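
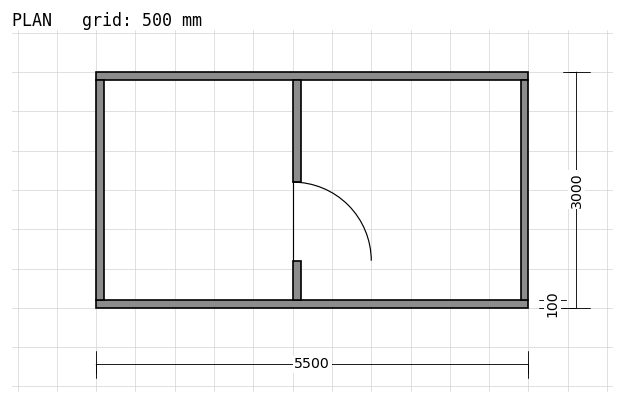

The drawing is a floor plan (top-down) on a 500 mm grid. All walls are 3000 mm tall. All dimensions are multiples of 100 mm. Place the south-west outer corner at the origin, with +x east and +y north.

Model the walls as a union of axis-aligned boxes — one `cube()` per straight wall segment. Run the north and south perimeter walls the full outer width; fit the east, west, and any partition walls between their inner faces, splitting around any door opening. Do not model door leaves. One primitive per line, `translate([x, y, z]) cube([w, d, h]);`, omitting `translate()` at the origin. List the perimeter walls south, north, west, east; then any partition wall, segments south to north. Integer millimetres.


cube([5500, 100, 3000]);
translate([0, 2900, 0]) cube([5500, 100, 3000]);
translate([0, 100, 0]) cube([100, 2800, 3000]);
translate([5400, 100, 0]) cube([100, 2800, 3000]);
translate([2500, 100, 0]) cube([100, 500, 3000]);
translate([2500, 1600, 0]) cube([100, 1300, 3000]);


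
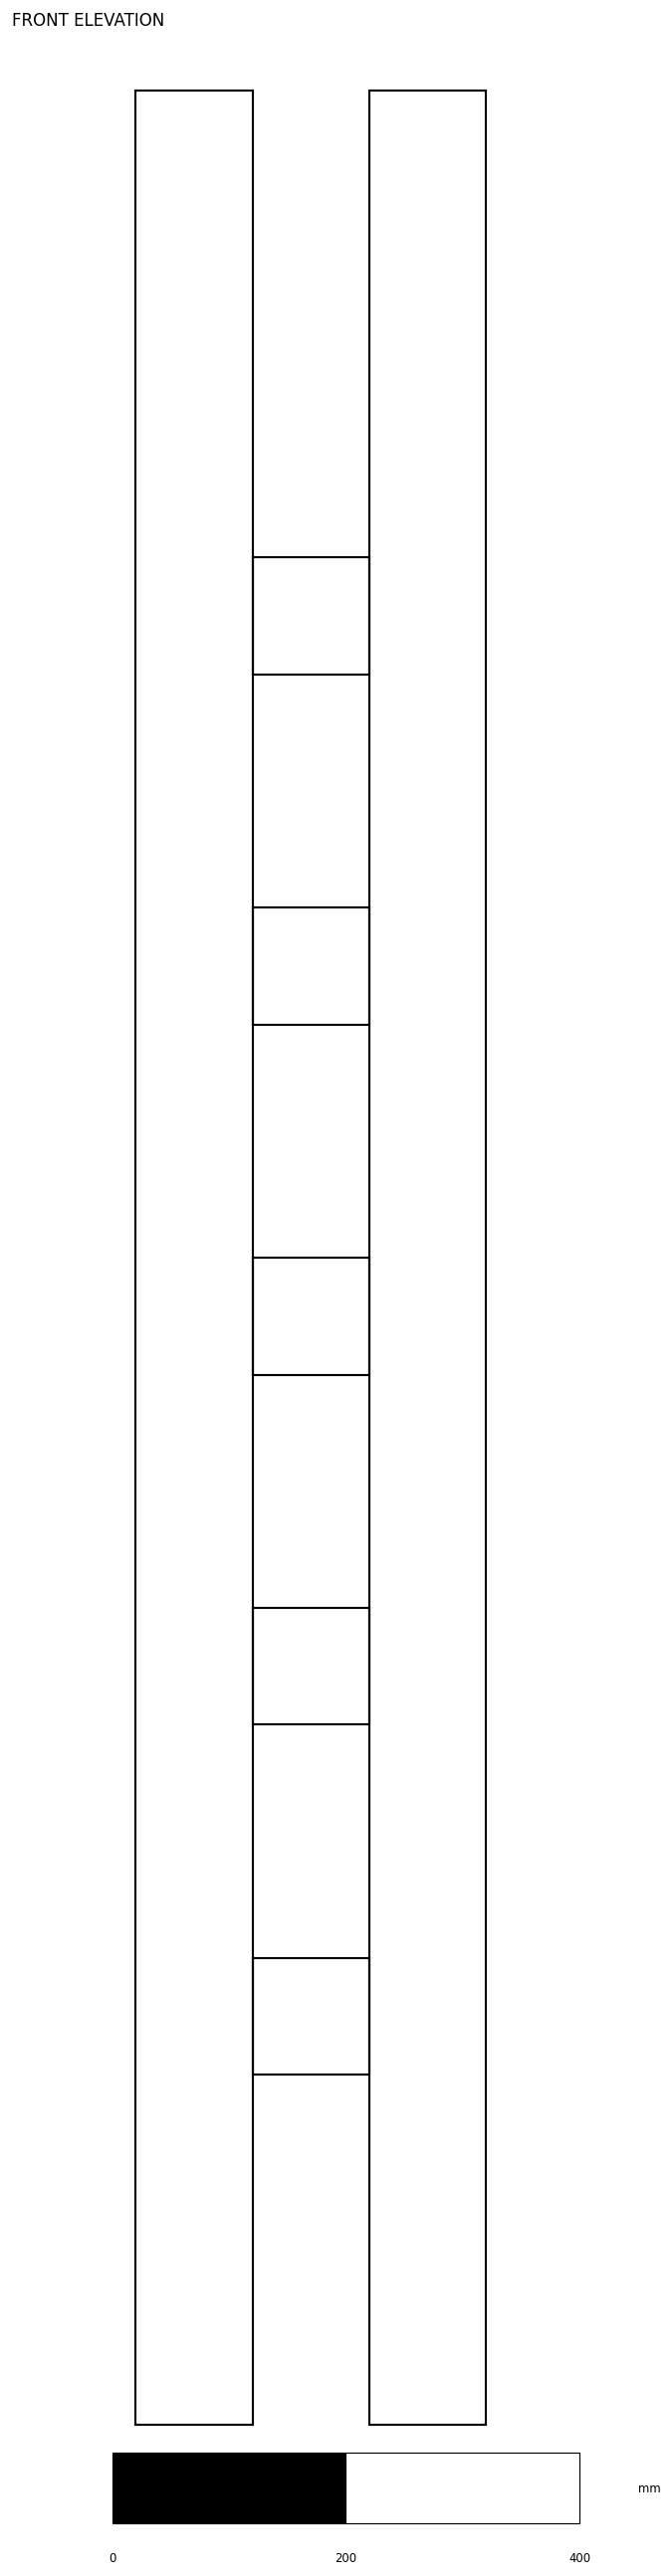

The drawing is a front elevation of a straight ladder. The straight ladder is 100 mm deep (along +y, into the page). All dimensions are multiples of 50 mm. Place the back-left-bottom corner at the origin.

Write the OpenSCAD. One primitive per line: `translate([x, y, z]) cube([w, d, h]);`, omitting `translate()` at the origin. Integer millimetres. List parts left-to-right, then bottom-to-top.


cube([100, 100, 2000]);
translate([100, 0, 300]) cube([100, 100, 100]);
translate([100, 0, 600]) cube([100, 100, 100]);
translate([100, 0, 900]) cube([100, 100, 100]);
translate([100, 0, 1200]) cube([100, 100, 100]);
translate([100, 0, 1500]) cube([100, 100, 100]);
translate([200, 0, 0]) cube([100, 100, 2000]);


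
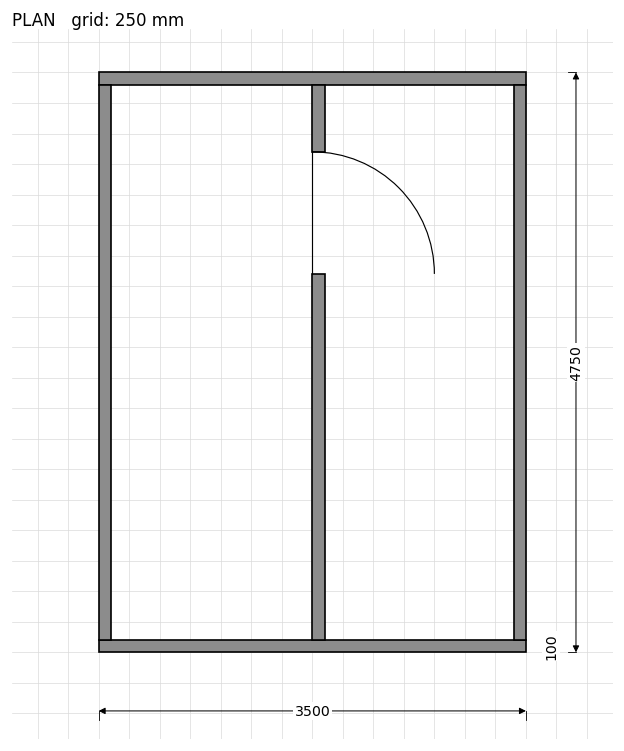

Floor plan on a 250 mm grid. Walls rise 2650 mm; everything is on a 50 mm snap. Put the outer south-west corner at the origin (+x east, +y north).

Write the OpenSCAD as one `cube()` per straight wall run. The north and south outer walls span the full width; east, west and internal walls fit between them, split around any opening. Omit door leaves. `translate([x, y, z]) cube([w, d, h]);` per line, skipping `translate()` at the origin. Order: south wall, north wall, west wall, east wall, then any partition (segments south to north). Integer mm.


cube([3500, 100, 2650]);
translate([0, 4650, 0]) cube([3500, 100, 2650]);
translate([0, 100, 0]) cube([100, 4550, 2650]);
translate([3400, 100, 0]) cube([100, 4550, 2650]);
translate([1750, 100, 0]) cube([100, 3000, 2650]);
translate([1750, 4100, 0]) cube([100, 550, 2650]);


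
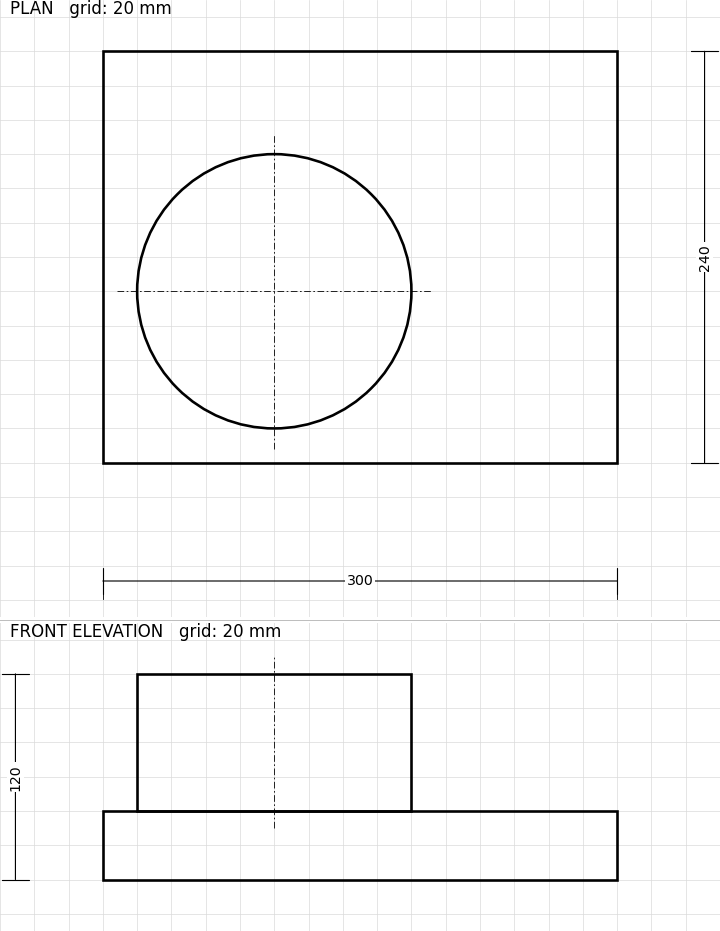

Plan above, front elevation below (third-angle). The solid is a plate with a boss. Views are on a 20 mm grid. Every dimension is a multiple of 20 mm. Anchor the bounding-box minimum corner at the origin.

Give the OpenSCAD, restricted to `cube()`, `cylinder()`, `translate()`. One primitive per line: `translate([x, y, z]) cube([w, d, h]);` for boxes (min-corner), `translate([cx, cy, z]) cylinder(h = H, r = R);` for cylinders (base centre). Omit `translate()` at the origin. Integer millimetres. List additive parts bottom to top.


cube([300, 240, 40]);
translate([100, 100, 40]) cylinder(h = 80, r = 80);


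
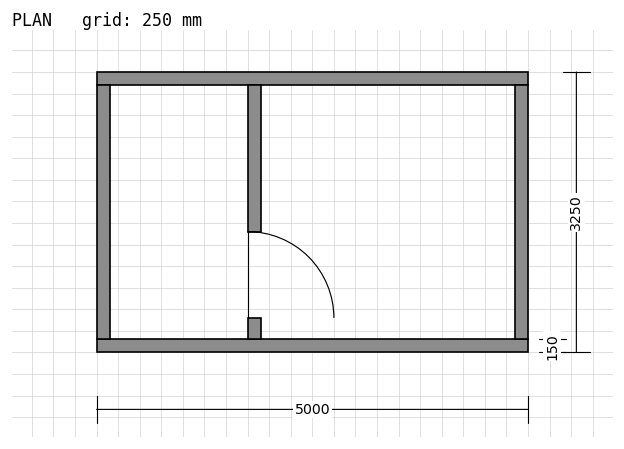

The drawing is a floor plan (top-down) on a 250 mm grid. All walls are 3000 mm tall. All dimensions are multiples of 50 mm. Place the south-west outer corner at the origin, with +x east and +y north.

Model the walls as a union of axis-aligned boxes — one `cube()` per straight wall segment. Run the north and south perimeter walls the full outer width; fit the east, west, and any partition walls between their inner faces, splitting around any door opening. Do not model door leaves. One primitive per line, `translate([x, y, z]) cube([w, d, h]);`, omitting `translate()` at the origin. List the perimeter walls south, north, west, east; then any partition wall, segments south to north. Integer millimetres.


cube([5000, 150, 3000]);
translate([0, 3100, 0]) cube([5000, 150, 3000]);
translate([0, 150, 0]) cube([150, 2950, 3000]);
translate([4850, 150, 0]) cube([150, 2950, 3000]);
translate([1750, 150, 0]) cube([150, 250, 3000]);
translate([1750, 1400, 0]) cube([150, 1700, 3000]);


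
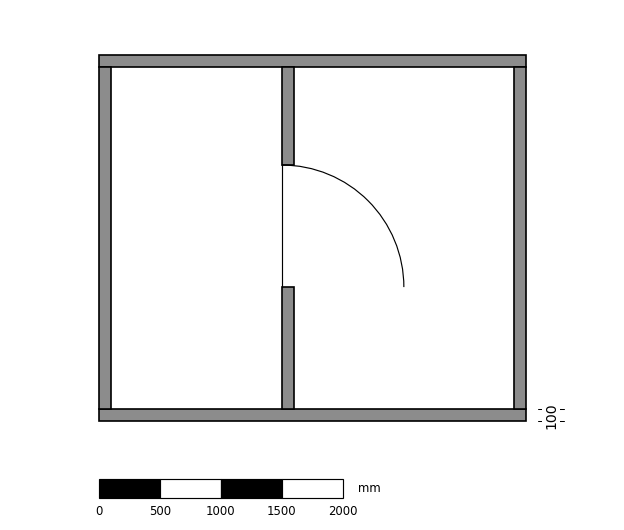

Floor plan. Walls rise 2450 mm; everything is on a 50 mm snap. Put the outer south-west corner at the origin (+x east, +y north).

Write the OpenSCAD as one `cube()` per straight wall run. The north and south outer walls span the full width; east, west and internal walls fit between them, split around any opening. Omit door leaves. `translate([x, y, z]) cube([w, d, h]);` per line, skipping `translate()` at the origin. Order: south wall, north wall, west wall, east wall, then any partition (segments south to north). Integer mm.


cube([3500, 100, 2450]);
translate([0, 2900, 0]) cube([3500, 100, 2450]);
translate([0, 100, 0]) cube([100, 2800, 2450]);
translate([3400, 100, 0]) cube([100, 2800, 2450]);
translate([1500, 100, 0]) cube([100, 1000, 2450]);
translate([1500, 2100, 0]) cube([100, 800, 2450]);


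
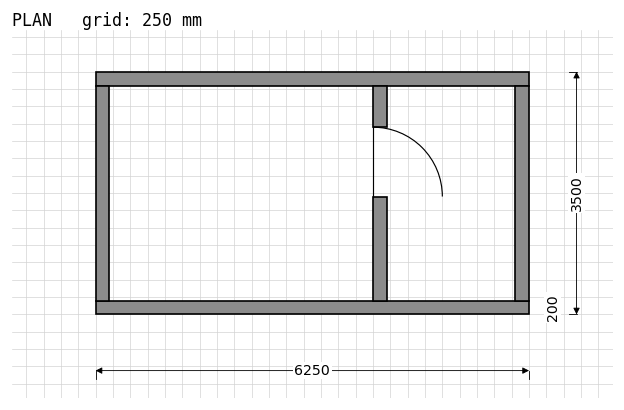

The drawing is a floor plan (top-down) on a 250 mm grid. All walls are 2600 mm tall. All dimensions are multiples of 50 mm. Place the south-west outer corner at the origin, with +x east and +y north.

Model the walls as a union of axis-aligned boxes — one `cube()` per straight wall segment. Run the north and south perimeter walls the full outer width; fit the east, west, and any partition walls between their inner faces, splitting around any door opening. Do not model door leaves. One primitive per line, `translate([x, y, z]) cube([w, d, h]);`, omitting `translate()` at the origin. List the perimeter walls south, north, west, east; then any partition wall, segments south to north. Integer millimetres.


cube([6250, 200, 2600]);
translate([0, 3300, 0]) cube([6250, 200, 2600]);
translate([0, 200, 0]) cube([200, 3100, 2600]);
translate([6050, 200, 0]) cube([200, 3100, 2600]);
translate([4000, 200, 0]) cube([200, 1500, 2600]);
translate([4000, 2700, 0]) cube([200, 600, 2600]);


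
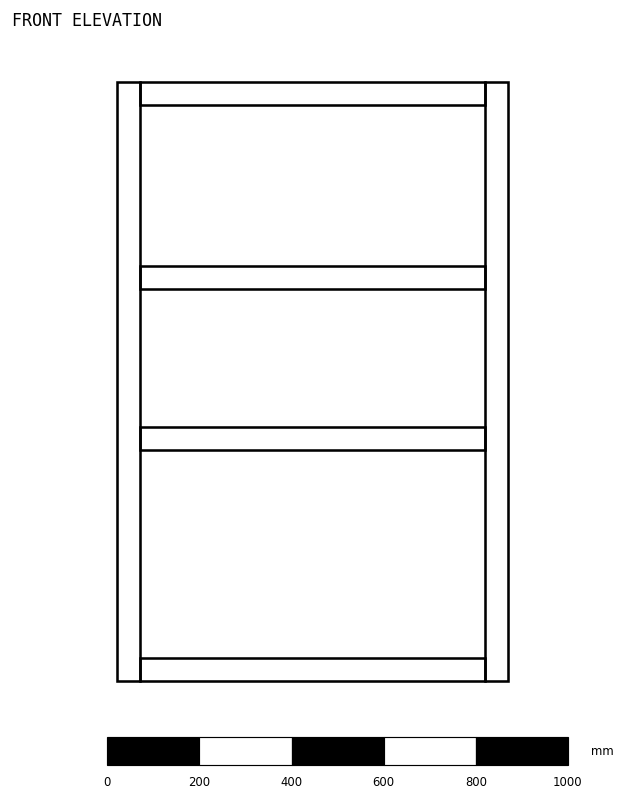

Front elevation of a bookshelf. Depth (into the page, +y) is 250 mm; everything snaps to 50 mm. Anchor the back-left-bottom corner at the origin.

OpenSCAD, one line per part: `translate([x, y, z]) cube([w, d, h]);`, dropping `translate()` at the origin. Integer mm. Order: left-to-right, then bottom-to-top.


cube([50, 250, 1300]);
translate([50, 0, 0]) cube([750, 250, 50]);
translate([50, 0, 500]) cube([750, 250, 50]);
translate([50, 0, 850]) cube([750, 250, 50]);
translate([50, 0, 1250]) cube([750, 250, 50]);
translate([800, 0, 0]) cube([50, 250, 1300]);


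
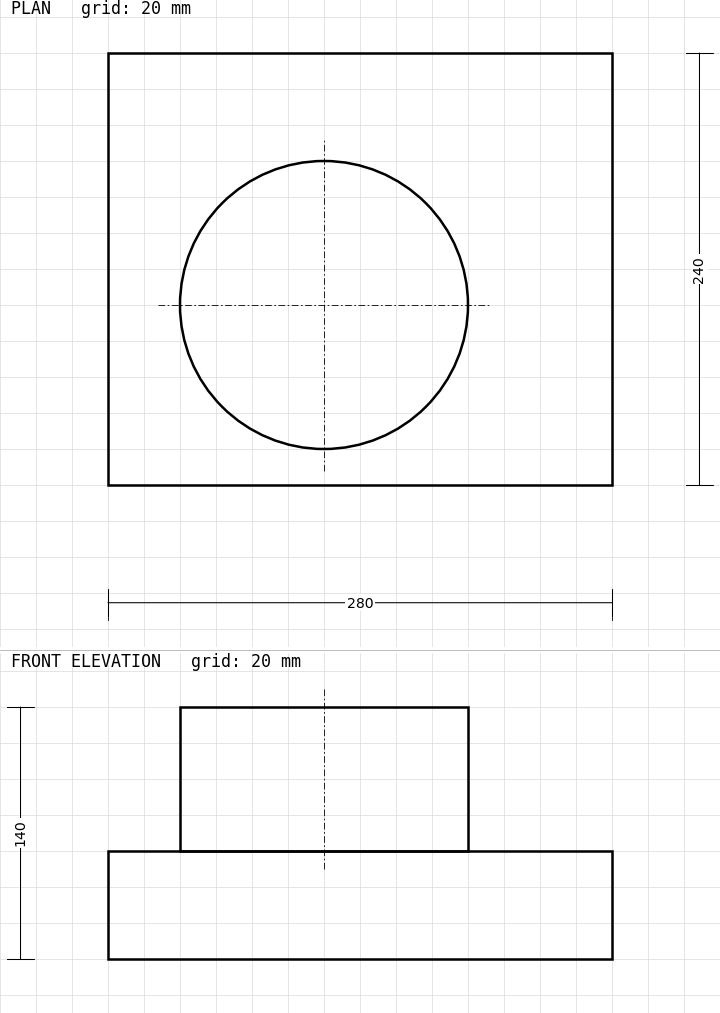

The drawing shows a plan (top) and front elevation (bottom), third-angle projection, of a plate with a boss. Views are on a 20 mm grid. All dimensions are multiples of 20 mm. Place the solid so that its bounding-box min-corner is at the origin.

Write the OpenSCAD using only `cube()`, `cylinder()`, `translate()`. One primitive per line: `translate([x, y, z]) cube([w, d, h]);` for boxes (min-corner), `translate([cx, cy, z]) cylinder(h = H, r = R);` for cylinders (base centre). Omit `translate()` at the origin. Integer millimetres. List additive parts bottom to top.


cube([280, 240, 60]);
translate([120, 100, 60]) cylinder(h = 80, r = 80);


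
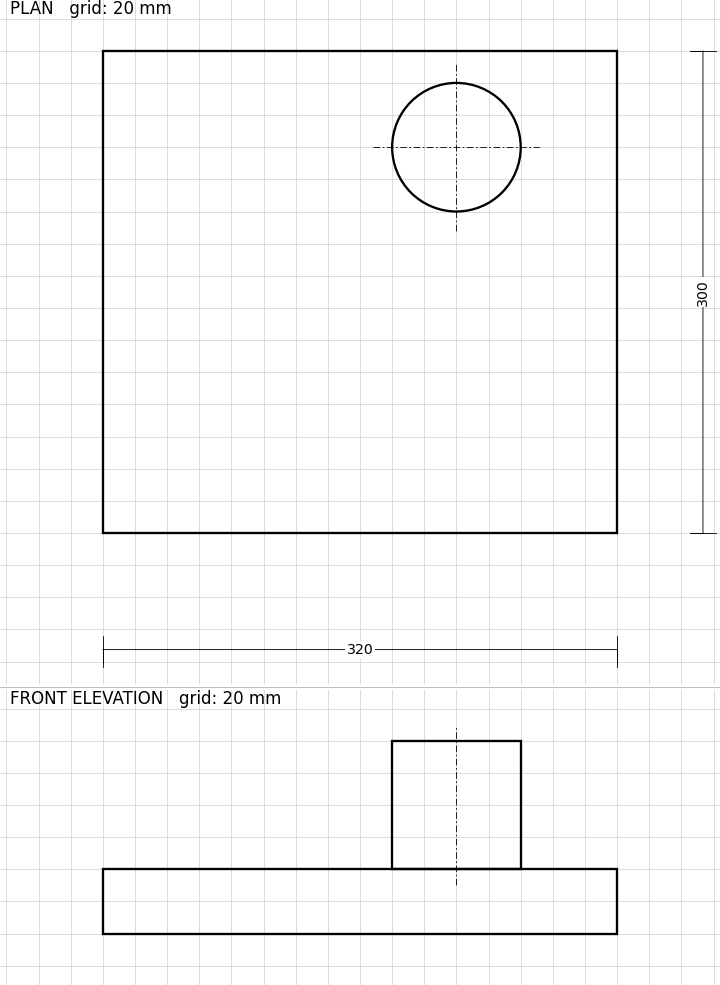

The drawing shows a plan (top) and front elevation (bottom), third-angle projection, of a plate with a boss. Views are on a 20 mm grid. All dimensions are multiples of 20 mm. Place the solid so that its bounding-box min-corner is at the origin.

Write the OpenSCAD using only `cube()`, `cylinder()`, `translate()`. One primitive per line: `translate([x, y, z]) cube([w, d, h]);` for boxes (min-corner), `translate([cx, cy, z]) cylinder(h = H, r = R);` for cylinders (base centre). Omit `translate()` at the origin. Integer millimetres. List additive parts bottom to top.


cube([320, 300, 40]);
translate([220, 240, 40]) cylinder(h = 80, r = 40);


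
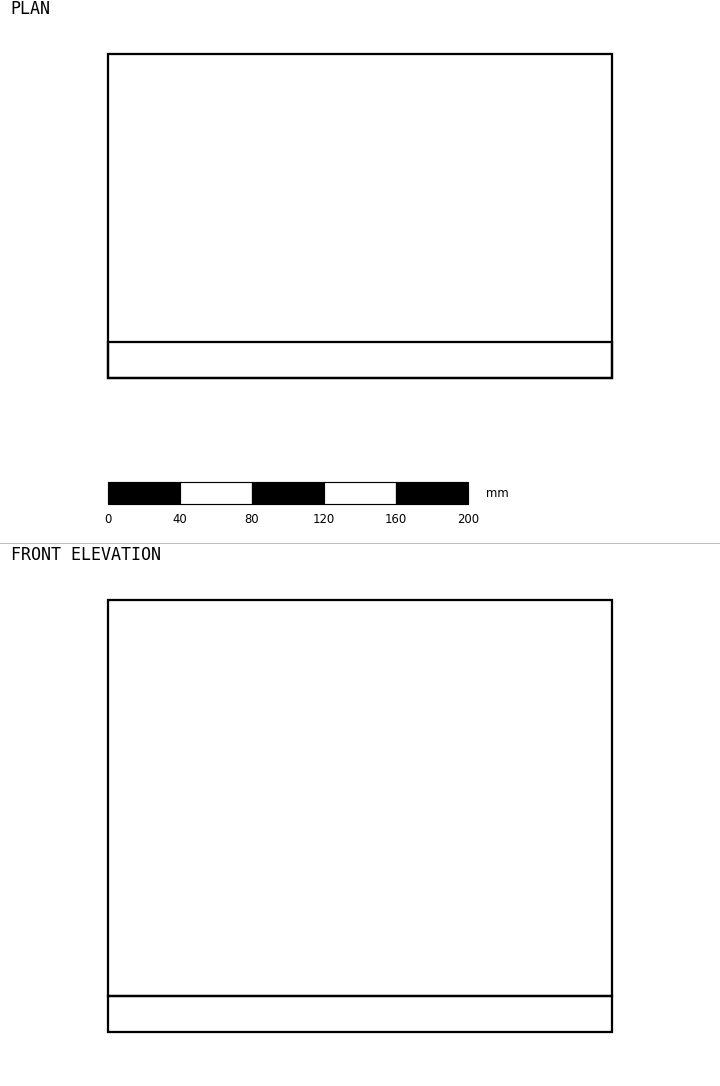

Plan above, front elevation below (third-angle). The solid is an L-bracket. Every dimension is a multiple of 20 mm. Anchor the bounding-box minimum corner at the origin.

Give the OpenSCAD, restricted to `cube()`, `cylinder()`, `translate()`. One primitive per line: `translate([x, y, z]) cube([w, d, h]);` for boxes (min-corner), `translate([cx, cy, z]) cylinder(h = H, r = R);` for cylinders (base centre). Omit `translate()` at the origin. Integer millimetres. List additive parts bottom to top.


cube([280, 180, 20]);
translate([0, 0, 20]) cube([280, 20, 220]);


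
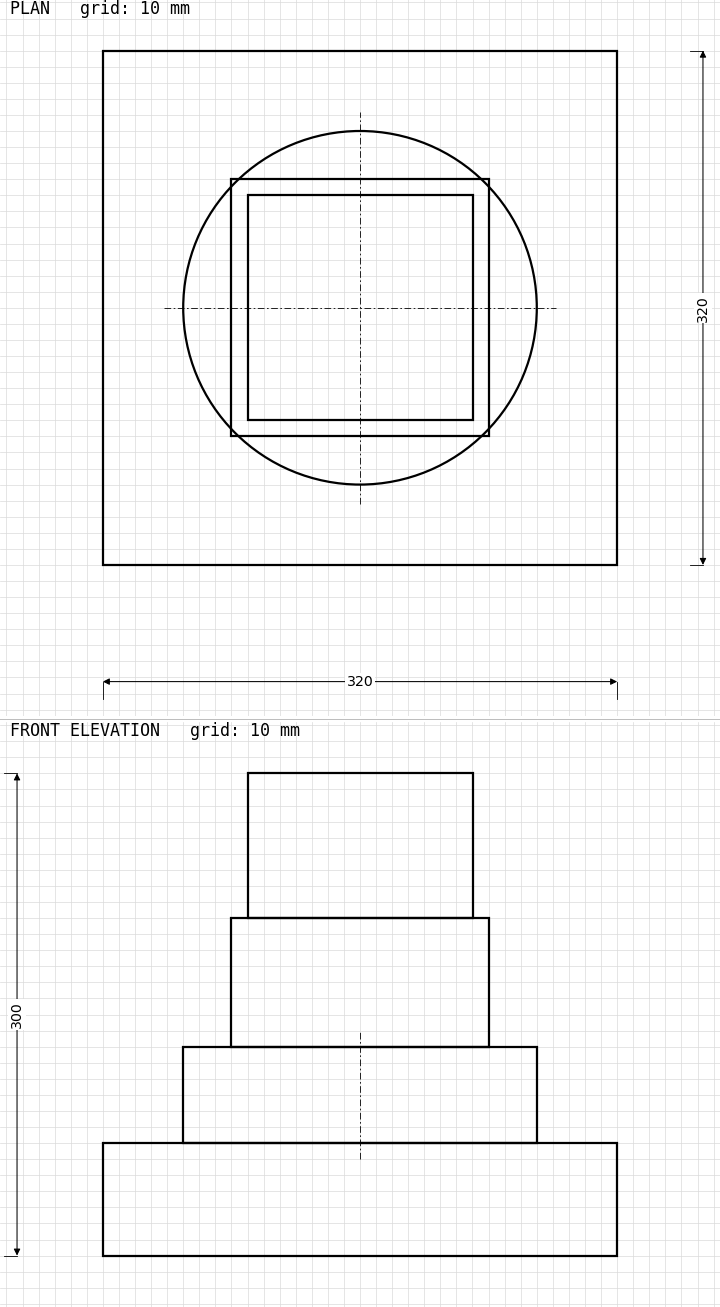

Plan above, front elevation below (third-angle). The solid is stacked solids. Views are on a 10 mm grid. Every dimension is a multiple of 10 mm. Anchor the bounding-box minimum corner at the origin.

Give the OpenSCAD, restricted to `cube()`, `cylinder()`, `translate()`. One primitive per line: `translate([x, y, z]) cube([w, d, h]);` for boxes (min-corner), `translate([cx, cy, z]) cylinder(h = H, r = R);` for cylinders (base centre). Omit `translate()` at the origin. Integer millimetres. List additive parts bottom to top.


cube([320, 320, 70]);
translate([160, 160, 70]) cylinder(h = 60, r = 110);
translate([80, 80, 130]) cube([160, 160, 80]);
translate([90, 90, 210]) cube([140, 140, 90]);


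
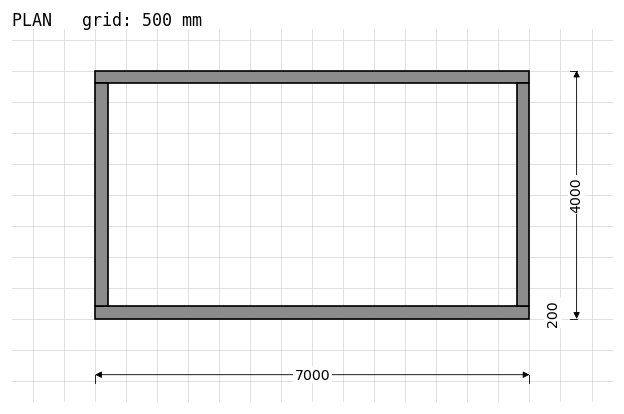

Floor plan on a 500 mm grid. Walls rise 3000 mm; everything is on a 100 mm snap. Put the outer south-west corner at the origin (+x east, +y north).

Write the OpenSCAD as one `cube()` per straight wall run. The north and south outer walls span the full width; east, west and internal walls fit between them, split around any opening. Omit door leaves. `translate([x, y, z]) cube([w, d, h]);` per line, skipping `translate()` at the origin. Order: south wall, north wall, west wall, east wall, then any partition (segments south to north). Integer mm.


cube([7000, 200, 3000]);
translate([0, 3800, 0]) cube([7000, 200, 3000]);
translate([0, 200, 0]) cube([200, 3600, 3000]);
translate([6800, 200, 0]) cube([200, 3600, 3000]);


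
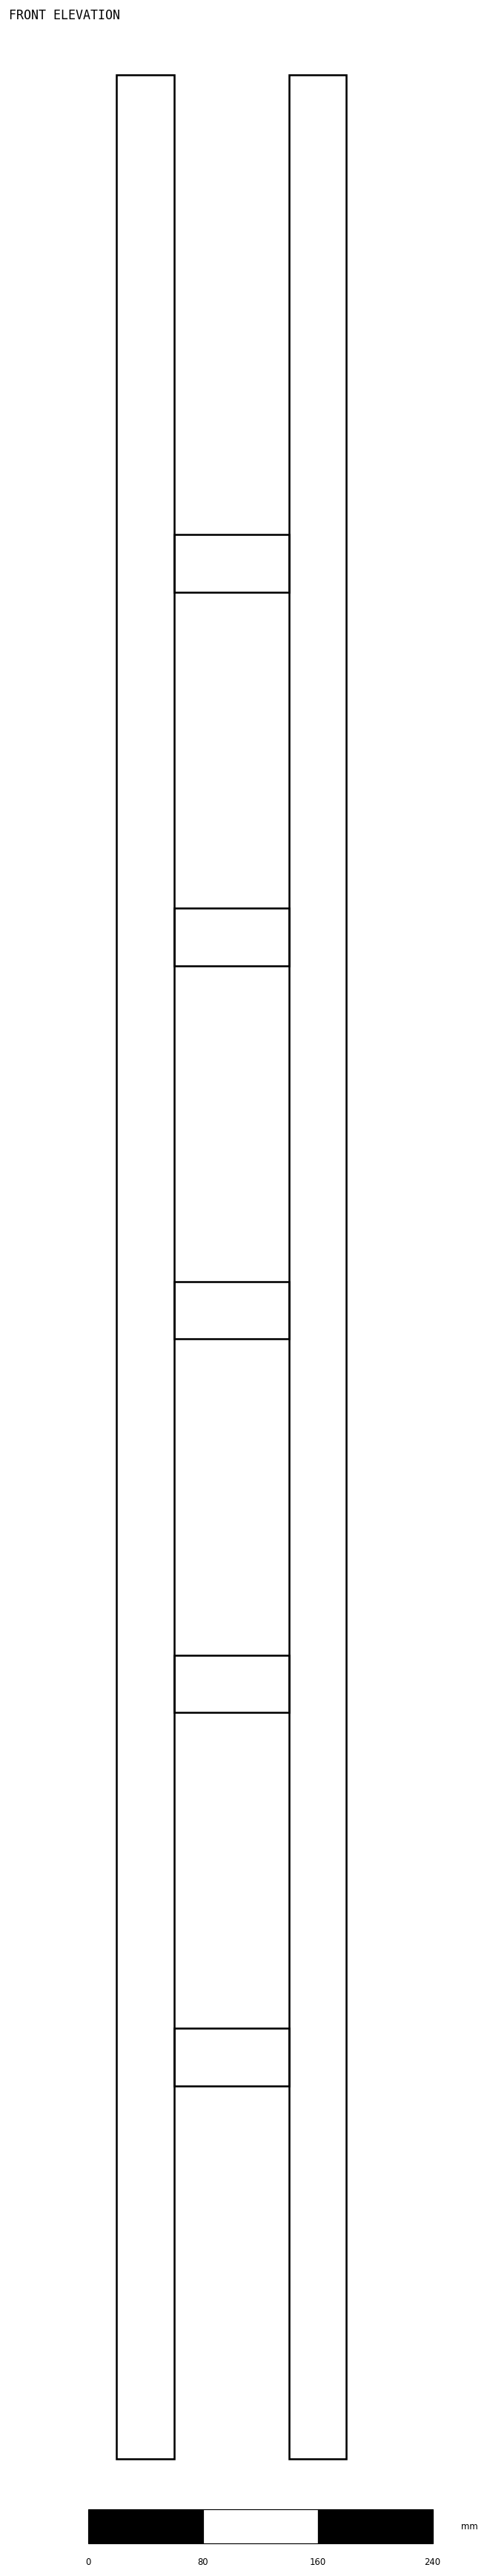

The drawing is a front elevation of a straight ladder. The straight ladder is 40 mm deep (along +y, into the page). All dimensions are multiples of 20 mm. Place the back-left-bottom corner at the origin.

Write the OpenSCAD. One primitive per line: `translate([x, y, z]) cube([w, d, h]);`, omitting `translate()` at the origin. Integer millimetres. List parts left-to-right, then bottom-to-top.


cube([40, 40, 1660]);
translate([40, 0, 260]) cube([80, 40, 40]);
translate([40, 0, 520]) cube([80, 40, 40]);
translate([40, 0, 780]) cube([80, 40, 40]);
translate([40, 0, 1040]) cube([80, 40, 40]);
translate([40, 0, 1300]) cube([80, 40, 40]);
translate([120, 0, 0]) cube([40, 40, 1660]);


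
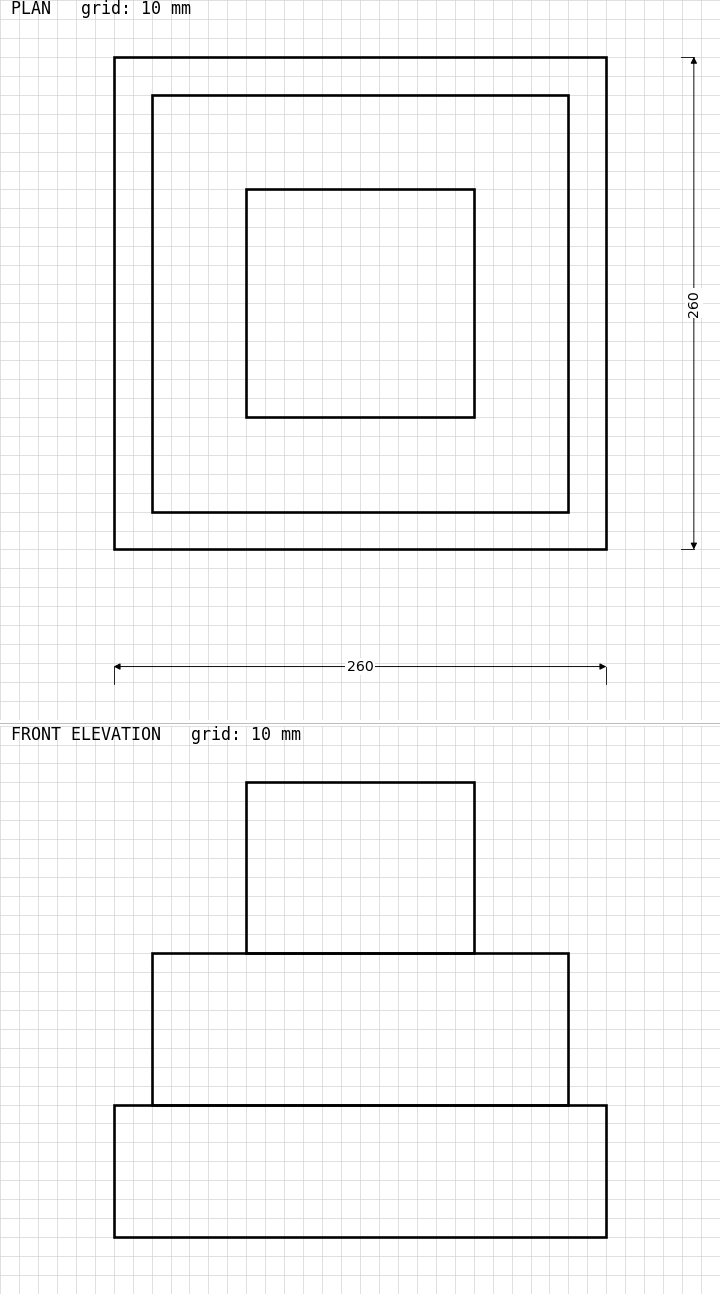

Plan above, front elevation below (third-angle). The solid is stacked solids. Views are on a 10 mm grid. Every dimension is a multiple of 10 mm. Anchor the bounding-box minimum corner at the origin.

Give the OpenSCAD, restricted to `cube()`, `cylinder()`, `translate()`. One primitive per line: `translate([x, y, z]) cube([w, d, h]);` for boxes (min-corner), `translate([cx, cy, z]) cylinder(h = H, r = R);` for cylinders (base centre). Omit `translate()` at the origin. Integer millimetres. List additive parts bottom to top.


cube([260, 260, 70]);
translate([20, 20, 70]) cube([220, 220, 80]);
translate([70, 70, 150]) cube([120, 120, 90]);


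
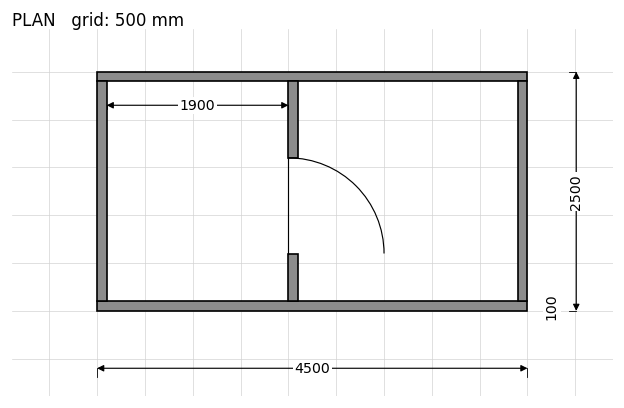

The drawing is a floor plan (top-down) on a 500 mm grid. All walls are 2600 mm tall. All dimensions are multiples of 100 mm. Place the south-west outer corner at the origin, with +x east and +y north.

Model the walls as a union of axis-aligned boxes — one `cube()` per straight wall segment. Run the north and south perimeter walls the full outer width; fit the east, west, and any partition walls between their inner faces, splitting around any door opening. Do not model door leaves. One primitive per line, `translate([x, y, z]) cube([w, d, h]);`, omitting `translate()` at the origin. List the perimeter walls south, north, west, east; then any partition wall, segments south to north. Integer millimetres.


cube([4500, 100, 2600]);
translate([0, 2400, 0]) cube([4500, 100, 2600]);
translate([0, 100, 0]) cube([100, 2300, 2600]);
translate([4400, 100, 0]) cube([100, 2300, 2600]);
translate([2000, 100, 0]) cube([100, 500, 2600]);
translate([2000, 1600, 0]) cube([100, 800, 2600]);


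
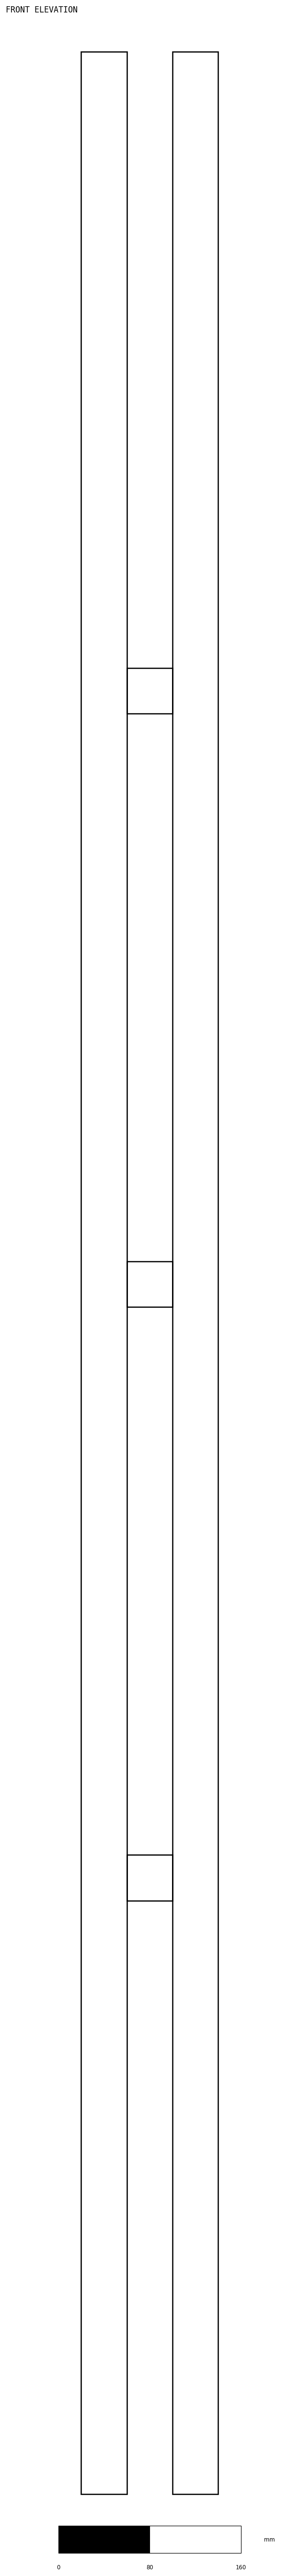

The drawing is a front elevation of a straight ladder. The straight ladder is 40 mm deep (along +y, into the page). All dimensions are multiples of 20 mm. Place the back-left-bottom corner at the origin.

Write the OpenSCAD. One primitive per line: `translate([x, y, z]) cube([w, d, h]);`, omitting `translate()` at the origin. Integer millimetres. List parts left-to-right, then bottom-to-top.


cube([40, 40, 2140]);
translate([40, 0, 520]) cube([40, 40, 40]);
translate([40, 0, 1040]) cube([40, 40, 40]);
translate([40, 0, 1560]) cube([40, 40, 40]);
translate([80, 0, 0]) cube([40, 40, 2140]);


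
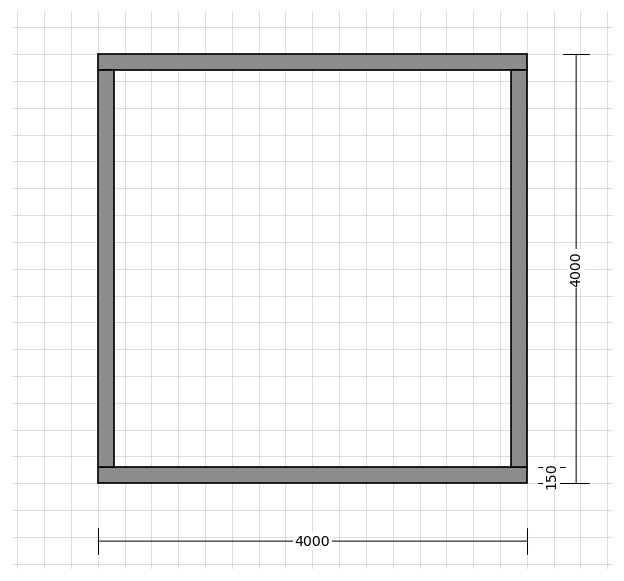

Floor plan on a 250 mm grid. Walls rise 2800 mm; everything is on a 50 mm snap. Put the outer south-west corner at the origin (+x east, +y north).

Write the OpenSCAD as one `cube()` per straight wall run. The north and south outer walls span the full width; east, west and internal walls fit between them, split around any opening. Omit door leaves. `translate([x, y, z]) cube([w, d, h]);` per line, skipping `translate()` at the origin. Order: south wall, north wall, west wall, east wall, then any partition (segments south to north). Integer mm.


cube([4000, 150, 2800]);
translate([0, 3850, 0]) cube([4000, 150, 2800]);
translate([0, 150, 0]) cube([150, 3700, 2800]);
translate([3850, 150, 0]) cube([150, 3700, 2800]);


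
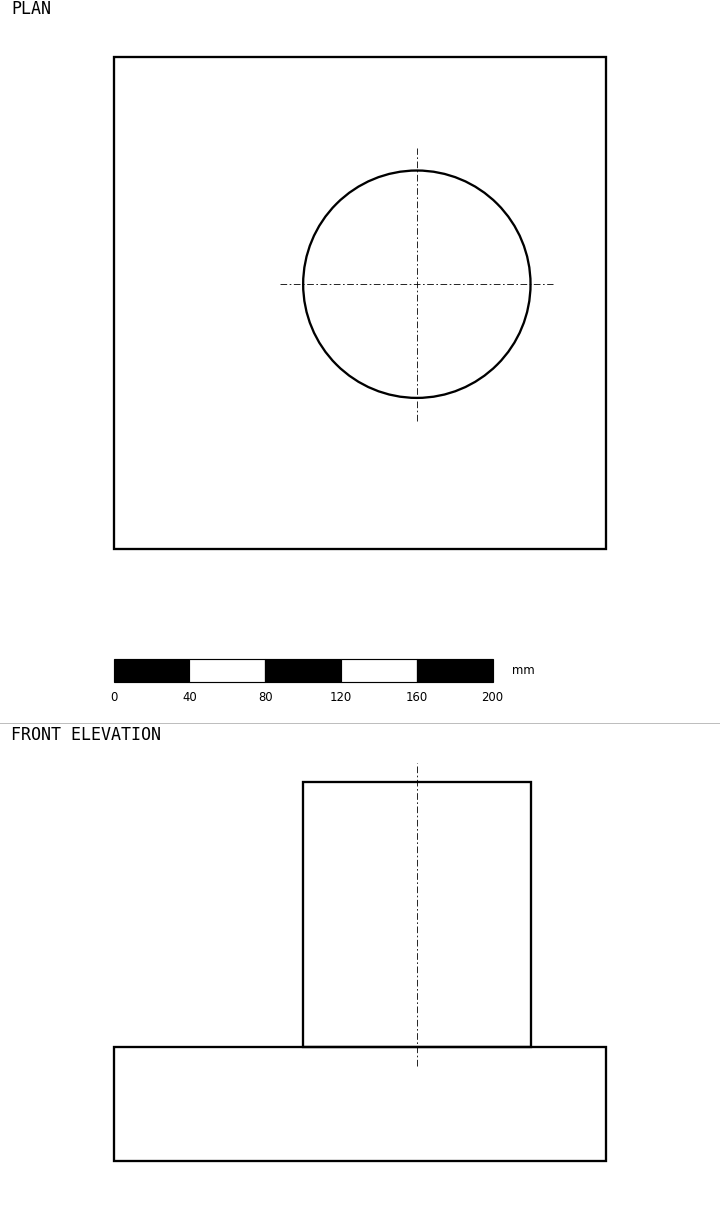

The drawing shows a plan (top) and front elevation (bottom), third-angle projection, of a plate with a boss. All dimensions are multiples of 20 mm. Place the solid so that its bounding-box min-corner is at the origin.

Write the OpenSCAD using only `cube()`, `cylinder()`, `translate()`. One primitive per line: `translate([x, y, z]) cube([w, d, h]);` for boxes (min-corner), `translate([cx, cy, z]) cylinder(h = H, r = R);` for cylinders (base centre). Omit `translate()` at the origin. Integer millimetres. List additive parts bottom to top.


cube([260, 260, 60]);
translate([160, 140, 60]) cylinder(h = 140, r = 60);


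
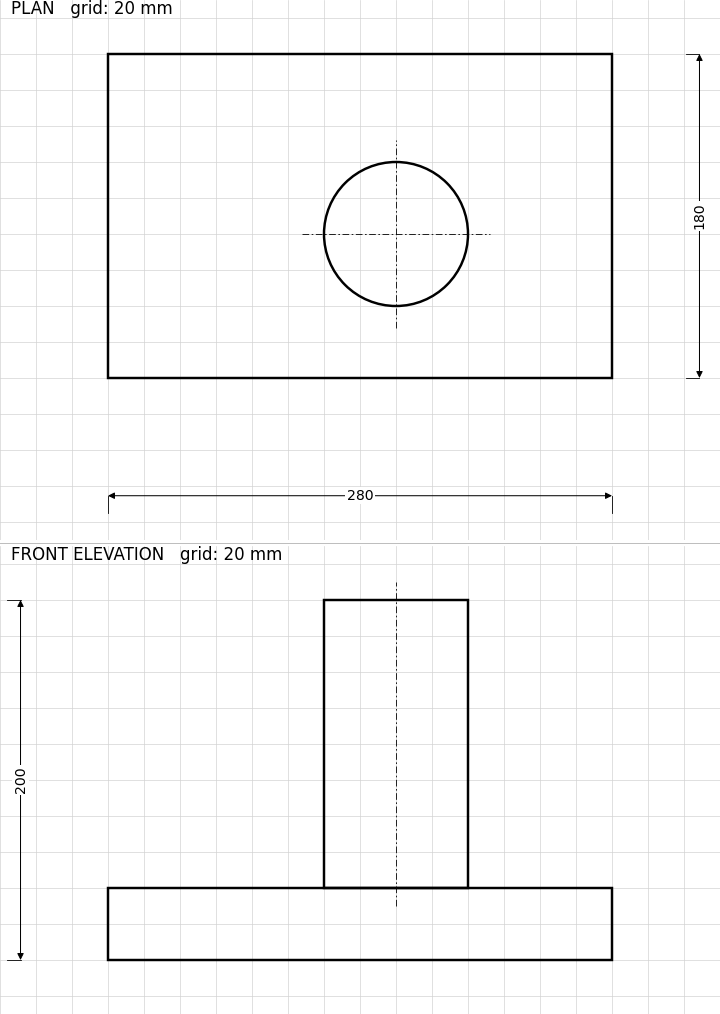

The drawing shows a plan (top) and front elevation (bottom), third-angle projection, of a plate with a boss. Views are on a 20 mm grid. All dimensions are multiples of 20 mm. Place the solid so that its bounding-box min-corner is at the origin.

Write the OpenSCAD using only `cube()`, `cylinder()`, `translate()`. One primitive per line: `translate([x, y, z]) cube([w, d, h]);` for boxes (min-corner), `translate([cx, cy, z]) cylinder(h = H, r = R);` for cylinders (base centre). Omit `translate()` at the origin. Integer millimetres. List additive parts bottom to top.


cube([280, 180, 40]);
translate([160, 80, 40]) cylinder(h = 160, r = 40);


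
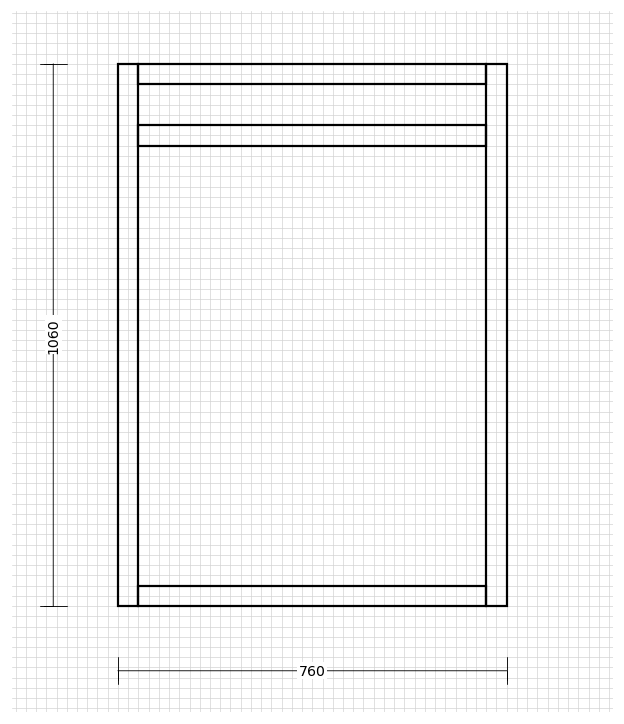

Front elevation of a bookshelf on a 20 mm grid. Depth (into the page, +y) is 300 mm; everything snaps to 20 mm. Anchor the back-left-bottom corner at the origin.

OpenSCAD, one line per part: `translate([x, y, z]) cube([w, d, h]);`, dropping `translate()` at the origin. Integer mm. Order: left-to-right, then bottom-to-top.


cube([40, 300, 1060]);
translate([40, 0, 0]) cube([680, 300, 40]);
translate([40, 0, 900]) cube([680, 300, 40]);
translate([40, 0, 1020]) cube([680, 300, 40]);
translate([720, 0, 0]) cube([40, 300, 1060]);


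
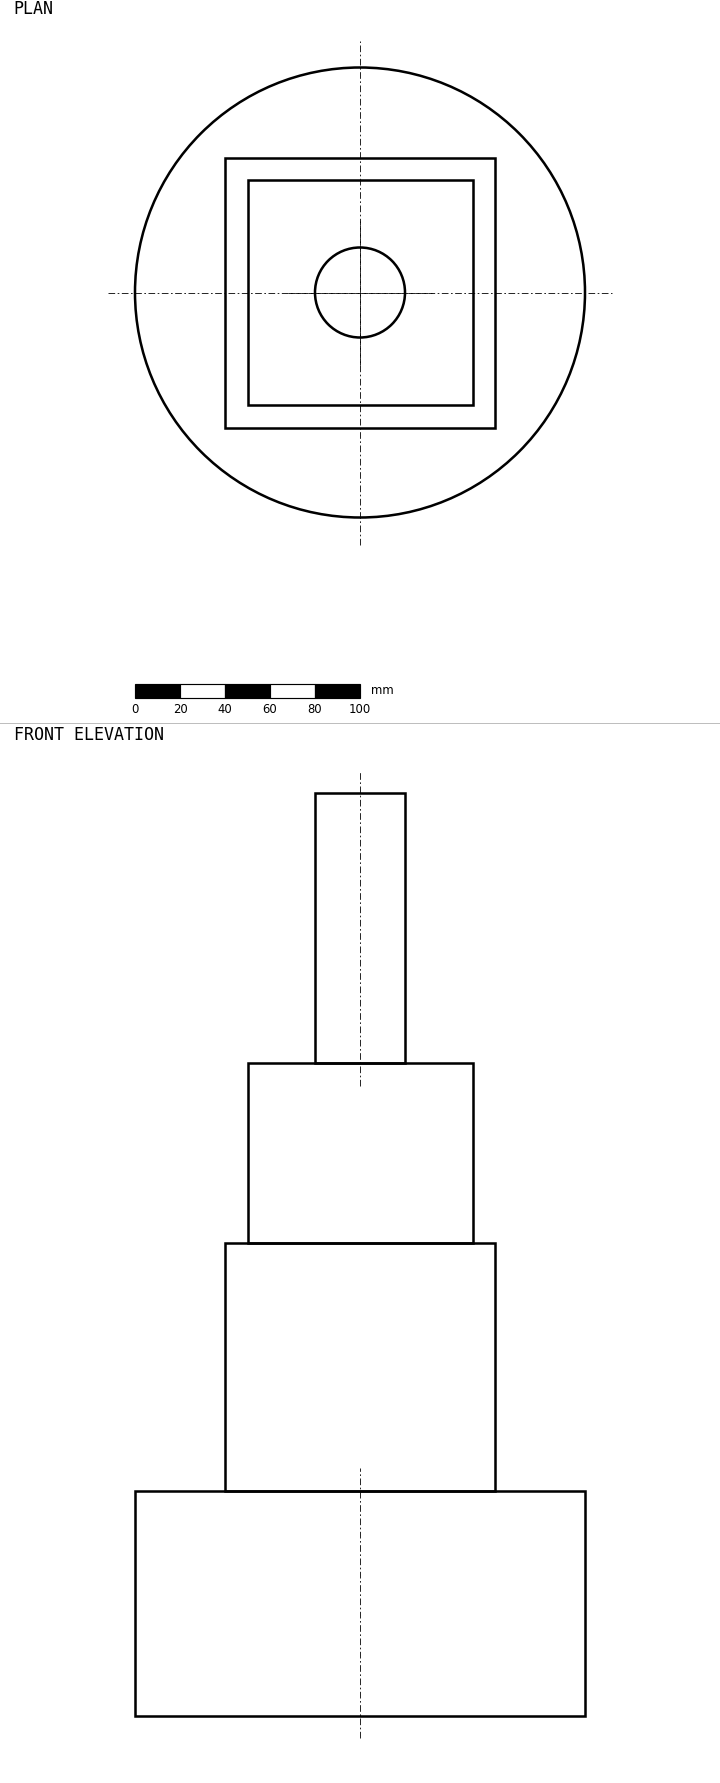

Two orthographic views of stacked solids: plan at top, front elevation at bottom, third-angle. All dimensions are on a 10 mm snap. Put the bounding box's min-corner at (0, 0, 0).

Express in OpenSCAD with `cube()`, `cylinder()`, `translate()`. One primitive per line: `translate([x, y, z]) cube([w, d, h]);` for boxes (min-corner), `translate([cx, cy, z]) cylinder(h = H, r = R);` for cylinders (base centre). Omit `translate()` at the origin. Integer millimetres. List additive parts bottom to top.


translate([100, 100, 0]) cylinder(h = 100, r = 100);
translate([40, 40, 100]) cube([120, 120, 110]);
translate([50, 50, 210]) cube([100, 100, 80]);
translate([100, 100, 290]) cylinder(h = 120, r = 20);


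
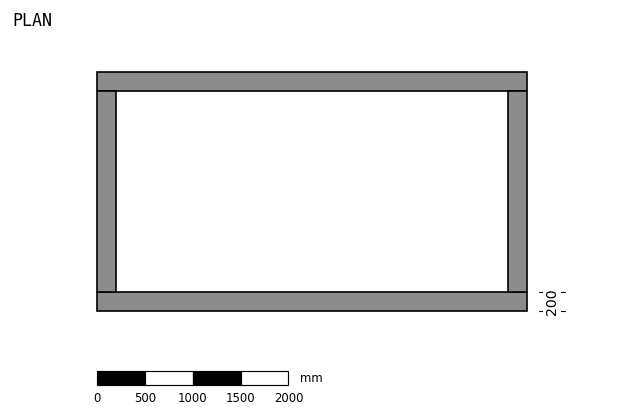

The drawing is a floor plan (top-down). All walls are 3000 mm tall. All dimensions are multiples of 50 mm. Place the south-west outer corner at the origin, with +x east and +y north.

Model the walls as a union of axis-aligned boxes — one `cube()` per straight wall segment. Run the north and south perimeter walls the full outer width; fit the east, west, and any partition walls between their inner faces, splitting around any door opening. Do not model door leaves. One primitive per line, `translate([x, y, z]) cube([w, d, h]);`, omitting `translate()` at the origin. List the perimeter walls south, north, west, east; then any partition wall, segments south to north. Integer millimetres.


cube([4500, 200, 3000]);
translate([0, 2300, 0]) cube([4500, 200, 3000]);
translate([0, 200, 0]) cube([200, 2100, 3000]);
translate([4300, 200, 0]) cube([200, 2100, 3000]);


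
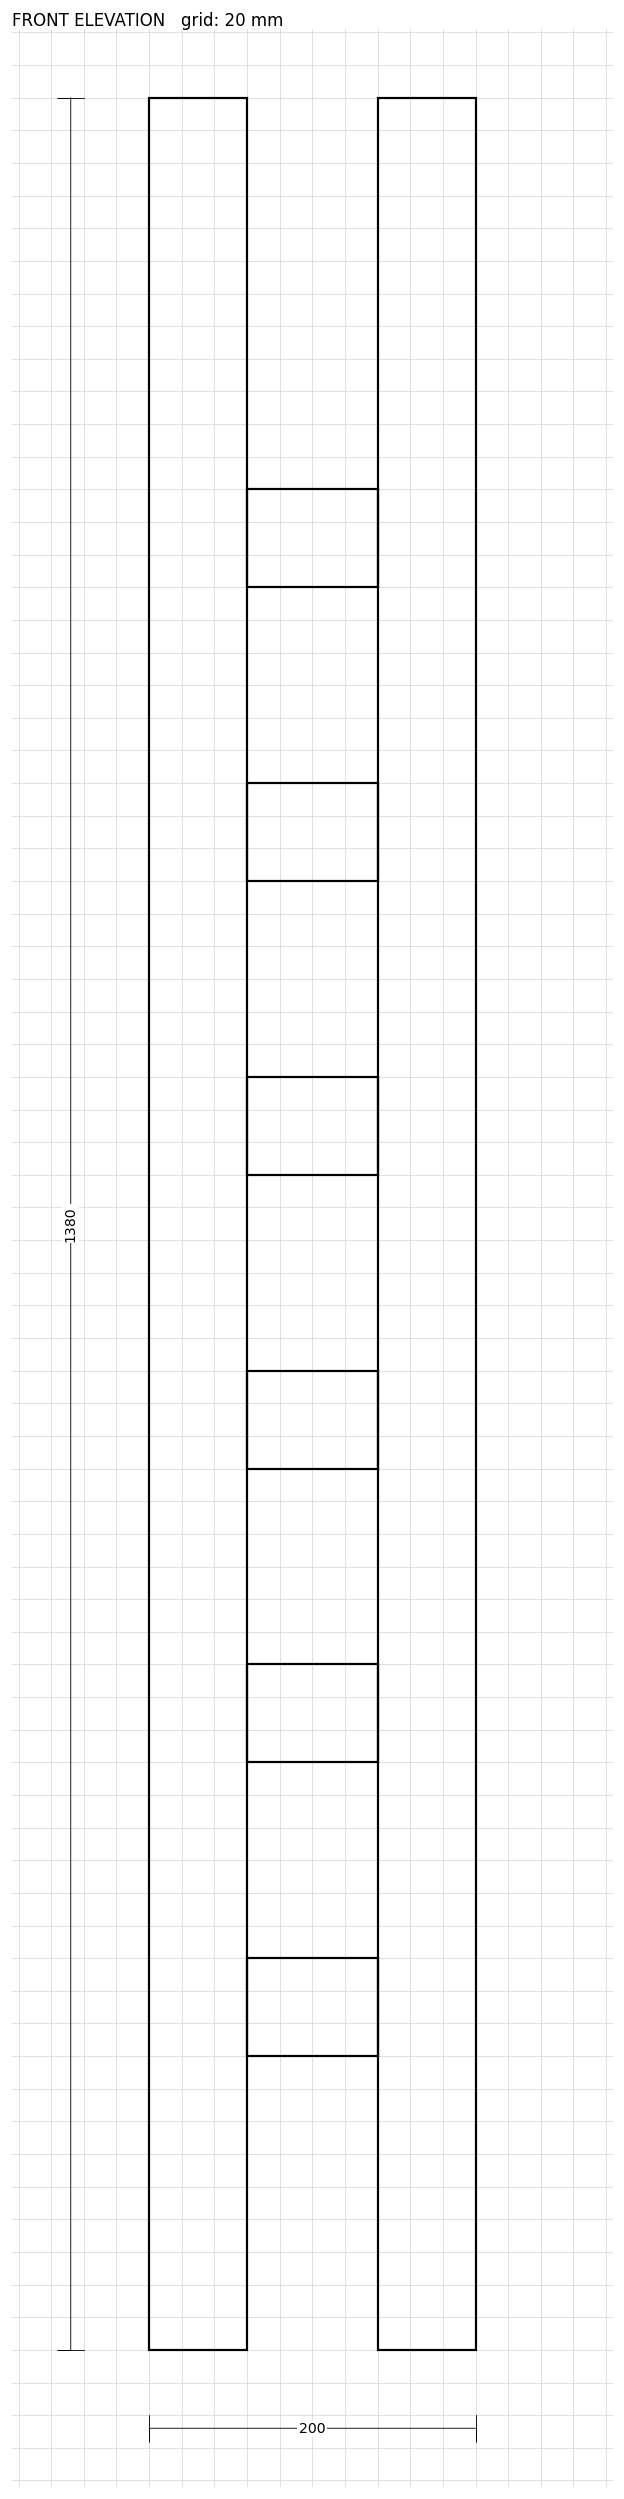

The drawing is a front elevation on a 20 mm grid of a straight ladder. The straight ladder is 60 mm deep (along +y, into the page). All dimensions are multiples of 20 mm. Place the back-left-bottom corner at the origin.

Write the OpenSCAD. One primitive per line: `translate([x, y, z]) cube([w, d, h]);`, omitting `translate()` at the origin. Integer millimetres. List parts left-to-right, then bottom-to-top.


cube([60, 60, 1380]);
translate([60, 0, 180]) cube([80, 60, 60]);
translate([60, 0, 360]) cube([80, 60, 60]);
translate([60, 0, 540]) cube([80, 60, 60]);
translate([60, 0, 720]) cube([80, 60, 60]);
translate([60, 0, 900]) cube([80, 60, 60]);
translate([60, 0, 1080]) cube([80, 60, 60]);
translate([140, 0, 0]) cube([60, 60, 1380]);


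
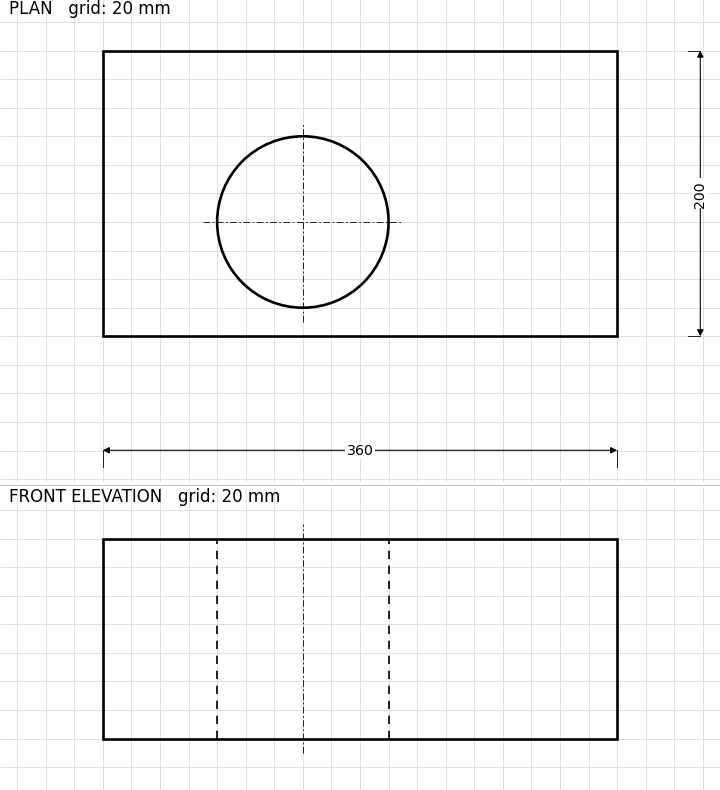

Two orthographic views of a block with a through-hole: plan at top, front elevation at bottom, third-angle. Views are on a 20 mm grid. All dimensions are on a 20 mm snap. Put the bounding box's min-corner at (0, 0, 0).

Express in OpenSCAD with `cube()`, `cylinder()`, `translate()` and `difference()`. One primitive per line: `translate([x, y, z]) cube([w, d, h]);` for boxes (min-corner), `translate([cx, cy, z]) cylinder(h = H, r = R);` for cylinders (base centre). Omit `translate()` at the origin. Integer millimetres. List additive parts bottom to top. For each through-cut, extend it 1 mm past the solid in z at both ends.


difference() {
  cube([360, 200, 140]);
  translate([140, 80, -1]) cylinder(h = 142, r = 60);
}


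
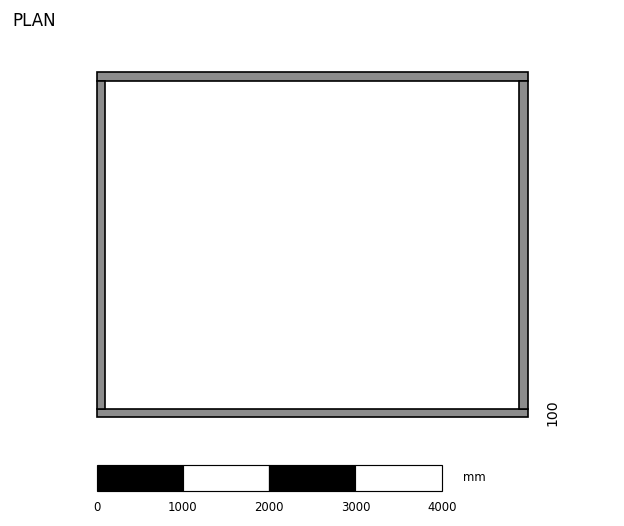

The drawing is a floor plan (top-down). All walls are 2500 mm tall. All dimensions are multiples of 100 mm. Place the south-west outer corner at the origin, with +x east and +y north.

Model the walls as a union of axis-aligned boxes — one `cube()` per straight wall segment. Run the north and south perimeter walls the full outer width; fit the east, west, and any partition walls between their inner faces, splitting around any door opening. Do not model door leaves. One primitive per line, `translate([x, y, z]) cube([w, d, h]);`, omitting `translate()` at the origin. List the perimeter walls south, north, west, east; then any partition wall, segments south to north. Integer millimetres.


cube([5000, 100, 2500]);
translate([0, 3900, 0]) cube([5000, 100, 2500]);
translate([0, 100, 0]) cube([100, 3800, 2500]);
translate([4900, 100, 0]) cube([100, 3800, 2500]);


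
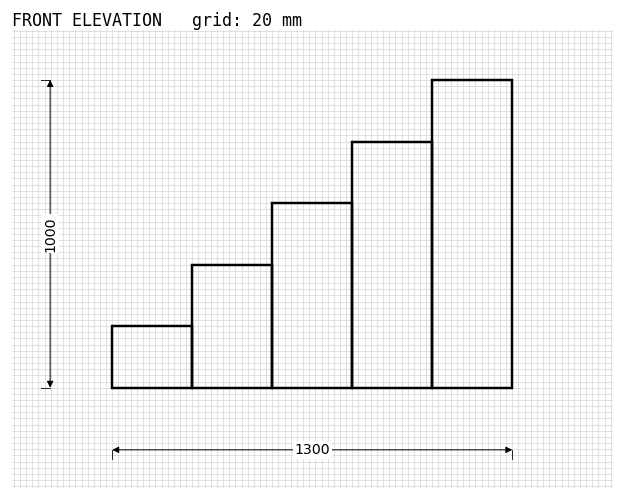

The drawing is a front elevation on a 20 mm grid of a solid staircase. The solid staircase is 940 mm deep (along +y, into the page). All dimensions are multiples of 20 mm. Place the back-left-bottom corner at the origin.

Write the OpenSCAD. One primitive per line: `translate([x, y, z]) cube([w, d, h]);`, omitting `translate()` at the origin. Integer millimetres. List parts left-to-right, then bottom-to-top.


cube([260, 940, 200]);
translate([260, 0, 0]) cube([260, 940, 400]);
translate([520, 0, 0]) cube([260, 940, 600]);
translate([780, 0, 0]) cube([260, 940, 800]);
translate([1040, 0, 0]) cube([260, 940, 1000]);


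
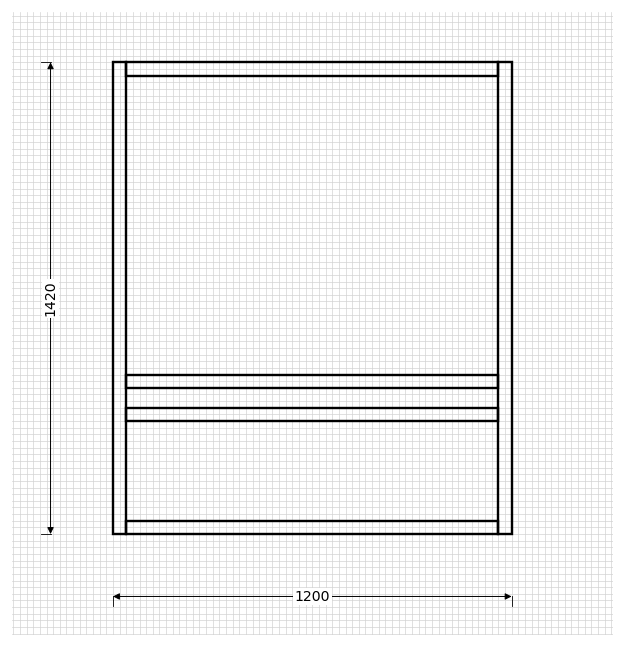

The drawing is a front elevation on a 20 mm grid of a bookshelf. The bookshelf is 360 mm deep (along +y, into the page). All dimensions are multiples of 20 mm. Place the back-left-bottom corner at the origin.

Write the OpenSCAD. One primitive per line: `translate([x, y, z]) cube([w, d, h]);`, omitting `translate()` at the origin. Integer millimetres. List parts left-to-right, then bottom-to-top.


cube([40, 360, 1420]);
translate([40, 0, 0]) cube([1120, 360, 40]);
translate([40, 0, 340]) cube([1120, 360, 40]);
translate([40, 0, 440]) cube([1120, 360, 40]);
translate([40, 0, 1380]) cube([1120, 360, 40]);
translate([1160, 0, 0]) cube([40, 360, 1420]);


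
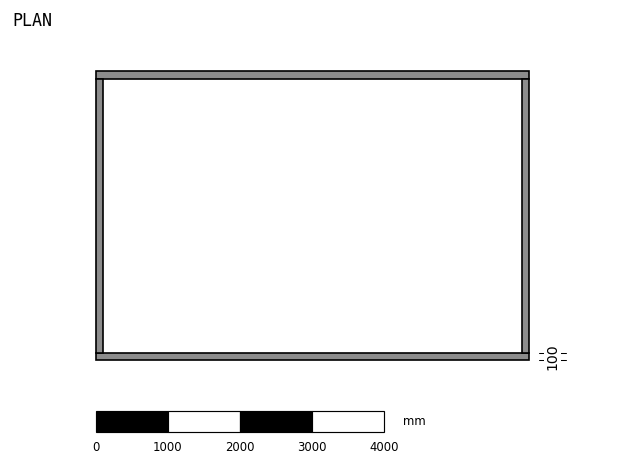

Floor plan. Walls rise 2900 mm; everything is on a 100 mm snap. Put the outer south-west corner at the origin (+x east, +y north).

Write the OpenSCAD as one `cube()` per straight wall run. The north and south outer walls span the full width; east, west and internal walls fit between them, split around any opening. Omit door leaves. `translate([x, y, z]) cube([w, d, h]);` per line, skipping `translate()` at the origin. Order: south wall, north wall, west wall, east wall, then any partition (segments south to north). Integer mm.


cube([6000, 100, 2900]);
translate([0, 3900, 0]) cube([6000, 100, 2900]);
translate([0, 100, 0]) cube([100, 3800, 2900]);
translate([5900, 100, 0]) cube([100, 3800, 2900]);


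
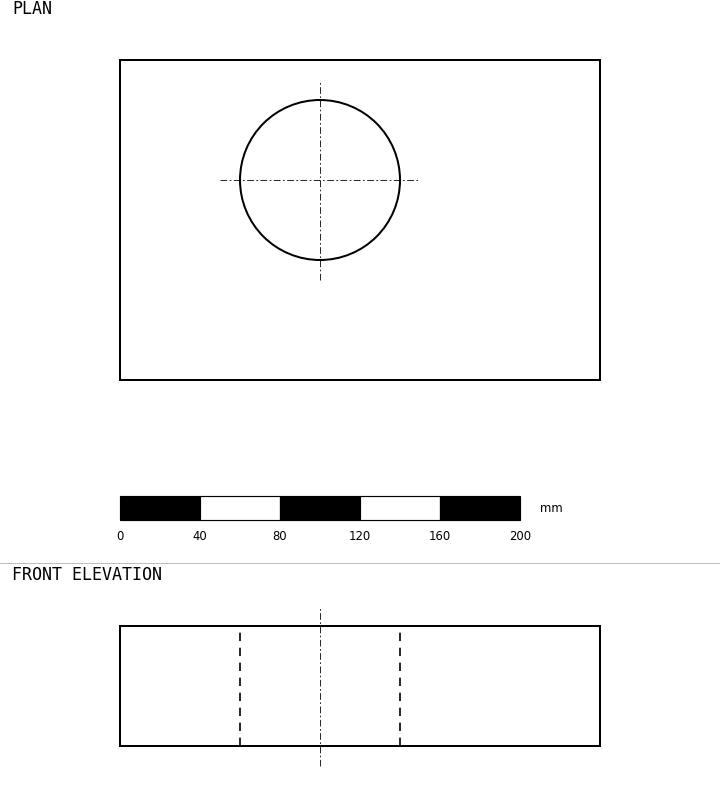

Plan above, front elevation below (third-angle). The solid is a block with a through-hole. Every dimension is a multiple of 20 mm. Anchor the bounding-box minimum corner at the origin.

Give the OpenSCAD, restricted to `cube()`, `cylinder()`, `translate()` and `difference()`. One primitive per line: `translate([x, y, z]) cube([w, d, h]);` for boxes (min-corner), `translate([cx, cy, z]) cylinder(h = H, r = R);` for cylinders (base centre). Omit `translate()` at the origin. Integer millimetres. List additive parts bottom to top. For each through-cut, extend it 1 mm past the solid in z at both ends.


difference() {
  cube([240, 160, 60]);
  translate([100, 100, -1]) cylinder(h = 62, r = 40);
}


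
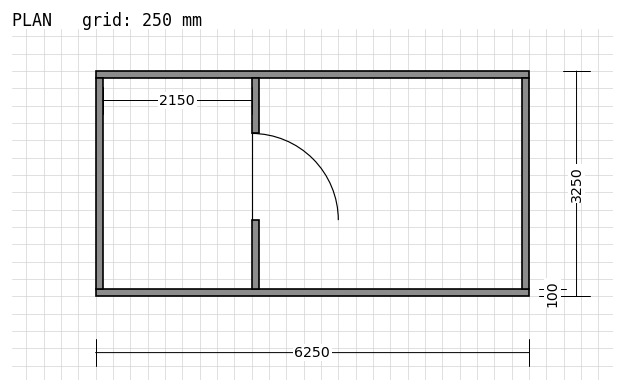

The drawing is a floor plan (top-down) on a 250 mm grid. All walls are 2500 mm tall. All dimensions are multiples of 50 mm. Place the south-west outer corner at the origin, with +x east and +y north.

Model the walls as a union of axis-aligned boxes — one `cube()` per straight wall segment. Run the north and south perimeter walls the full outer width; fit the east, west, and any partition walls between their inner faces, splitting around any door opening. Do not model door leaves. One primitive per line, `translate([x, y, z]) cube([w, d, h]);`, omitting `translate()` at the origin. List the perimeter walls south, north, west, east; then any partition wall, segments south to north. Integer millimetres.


cube([6250, 100, 2500]);
translate([0, 3150, 0]) cube([6250, 100, 2500]);
translate([0, 100, 0]) cube([100, 3050, 2500]);
translate([6150, 100, 0]) cube([100, 3050, 2500]);
translate([2250, 100, 0]) cube([100, 1000, 2500]);
translate([2250, 2350, 0]) cube([100, 800, 2500]);


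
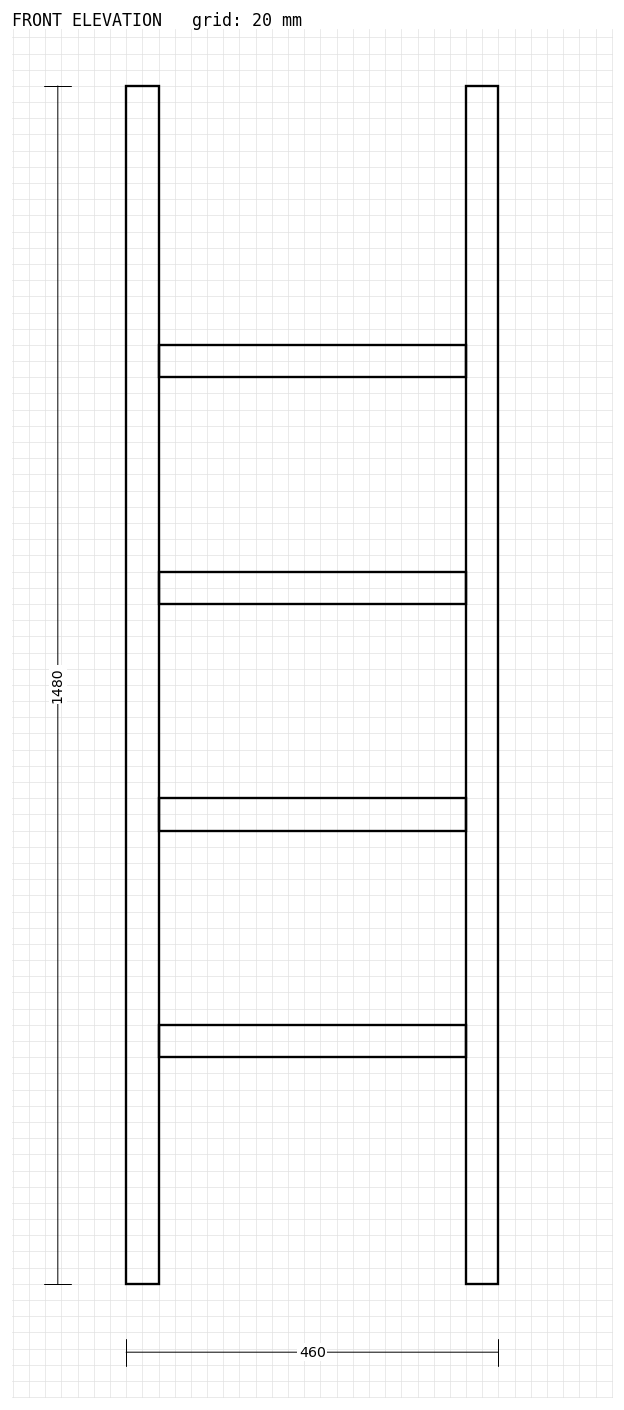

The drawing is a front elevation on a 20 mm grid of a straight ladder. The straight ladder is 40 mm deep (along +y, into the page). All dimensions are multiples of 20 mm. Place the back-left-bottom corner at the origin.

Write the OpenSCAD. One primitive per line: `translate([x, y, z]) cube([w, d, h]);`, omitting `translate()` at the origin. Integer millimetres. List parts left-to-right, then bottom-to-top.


cube([40, 40, 1480]);
translate([40, 0, 280]) cube([380, 40, 40]);
translate([40, 0, 560]) cube([380, 40, 40]);
translate([40, 0, 840]) cube([380, 40, 40]);
translate([40, 0, 1120]) cube([380, 40, 40]);
translate([420, 0, 0]) cube([40, 40, 1480]);


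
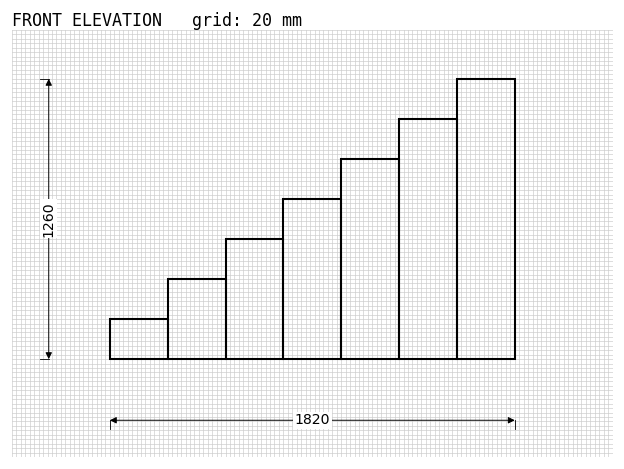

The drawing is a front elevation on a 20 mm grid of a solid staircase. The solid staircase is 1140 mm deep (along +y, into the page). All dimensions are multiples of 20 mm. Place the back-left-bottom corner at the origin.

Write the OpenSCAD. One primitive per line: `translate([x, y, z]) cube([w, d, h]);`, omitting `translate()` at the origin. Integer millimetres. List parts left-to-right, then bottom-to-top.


cube([260, 1140, 180]);
translate([260, 0, 0]) cube([260, 1140, 360]);
translate([520, 0, 0]) cube([260, 1140, 540]);
translate([780, 0, 0]) cube([260, 1140, 720]);
translate([1040, 0, 0]) cube([260, 1140, 900]);
translate([1300, 0, 0]) cube([260, 1140, 1080]);
translate([1560, 0, 0]) cube([260, 1140, 1260]);


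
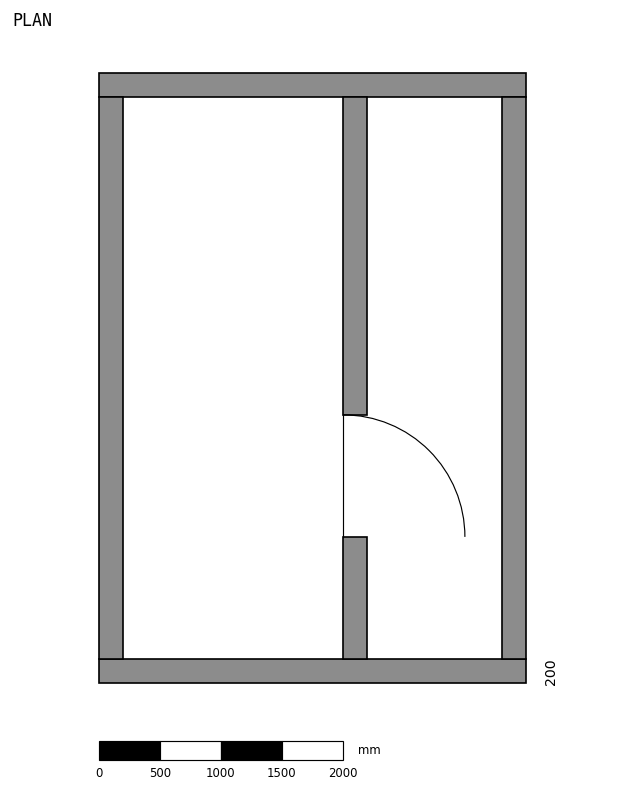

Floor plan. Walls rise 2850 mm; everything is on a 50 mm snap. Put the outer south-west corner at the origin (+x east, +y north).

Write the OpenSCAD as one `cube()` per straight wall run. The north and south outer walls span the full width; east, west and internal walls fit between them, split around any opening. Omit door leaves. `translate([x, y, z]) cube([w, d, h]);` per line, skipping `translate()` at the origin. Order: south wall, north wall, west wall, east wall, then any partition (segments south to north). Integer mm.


cube([3500, 200, 2850]);
translate([0, 4800, 0]) cube([3500, 200, 2850]);
translate([0, 200, 0]) cube([200, 4600, 2850]);
translate([3300, 200, 0]) cube([200, 4600, 2850]);
translate([2000, 200, 0]) cube([200, 1000, 2850]);
translate([2000, 2200, 0]) cube([200, 2600, 2850]);


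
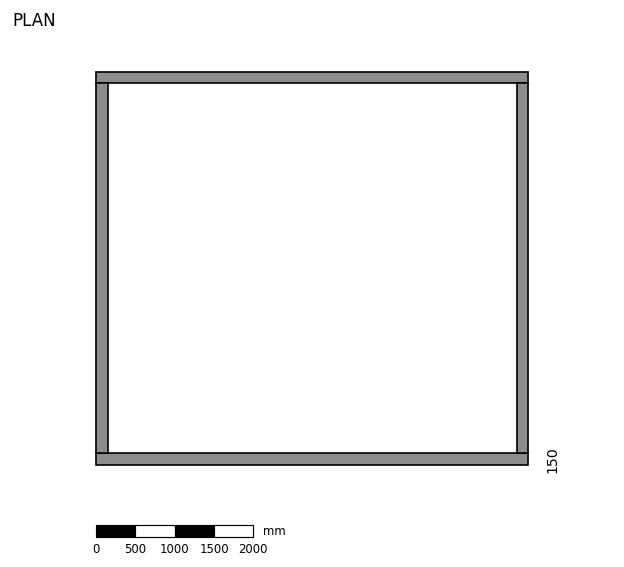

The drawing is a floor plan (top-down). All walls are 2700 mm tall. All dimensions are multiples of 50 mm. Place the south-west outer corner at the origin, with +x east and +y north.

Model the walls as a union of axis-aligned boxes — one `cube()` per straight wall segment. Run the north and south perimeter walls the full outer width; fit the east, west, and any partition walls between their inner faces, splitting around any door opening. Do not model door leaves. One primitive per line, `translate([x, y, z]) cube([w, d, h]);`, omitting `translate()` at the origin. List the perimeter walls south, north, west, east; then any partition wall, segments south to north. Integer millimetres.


cube([5500, 150, 2700]);
translate([0, 4850, 0]) cube([5500, 150, 2700]);
translate([0, 150, 0]) cube([150, 4700, 2700]);
translate([5350, 150, 0]) cube([150, 4700, 2700]);


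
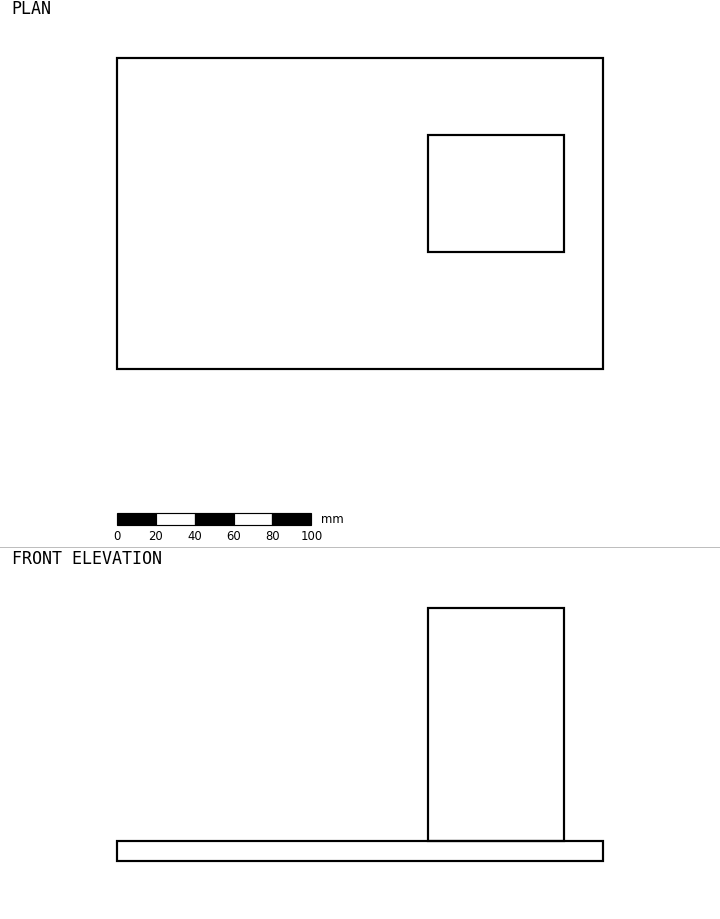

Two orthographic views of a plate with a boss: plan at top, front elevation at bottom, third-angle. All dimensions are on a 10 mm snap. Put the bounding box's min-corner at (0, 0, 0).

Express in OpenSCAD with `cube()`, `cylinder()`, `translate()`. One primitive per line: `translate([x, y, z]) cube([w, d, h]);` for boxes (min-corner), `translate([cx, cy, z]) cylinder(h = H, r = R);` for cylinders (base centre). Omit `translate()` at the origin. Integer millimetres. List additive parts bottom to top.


cube([250, 160, 10]);
translate([160, 60, 10]) cube([70, 60, 120]);
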